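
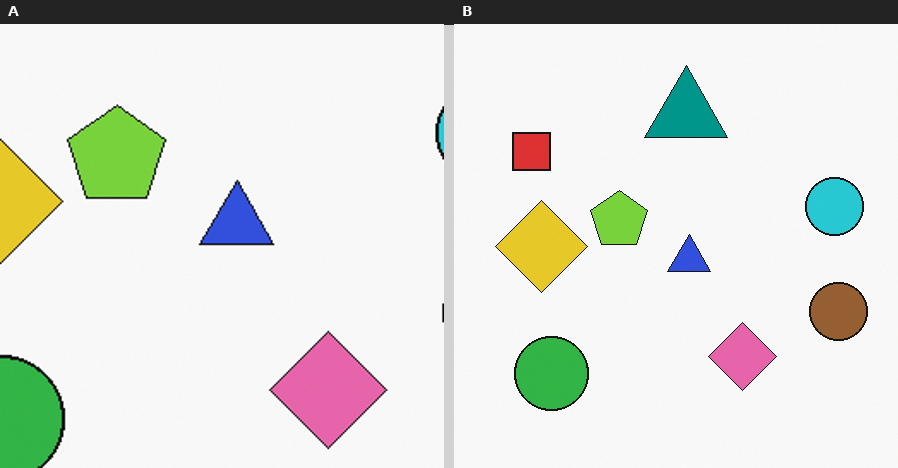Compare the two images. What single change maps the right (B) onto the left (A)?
It was cropped tightly and scaled back up.

The visible shapes are larger and the field of view is narrower; shapes near the original edges may be partly or wholly outside the frame — a crop-and-rescale.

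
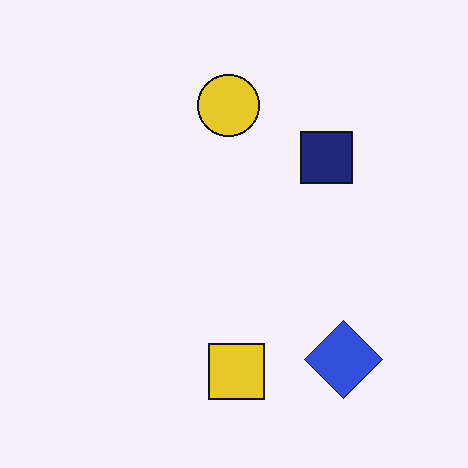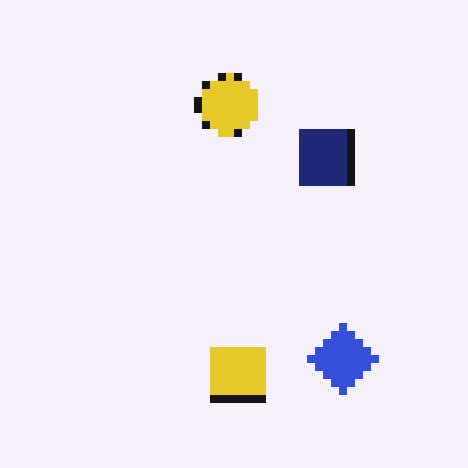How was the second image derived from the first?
Pixelated into visible square blocks.

Shapes are reduced to large square blocks; fine edges and outlines are lost — a downscale-then-upscale (mosaic) effect.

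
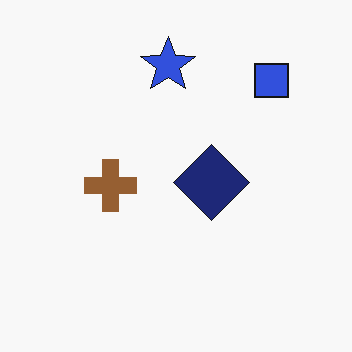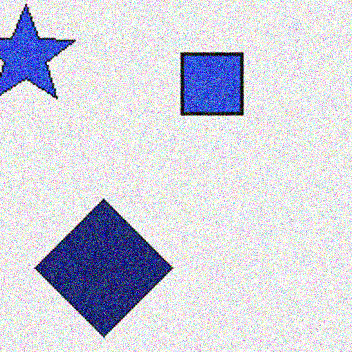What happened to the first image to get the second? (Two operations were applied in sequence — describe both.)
Cropped to a noticeably smaller region and rescaled, then degraded with a thick layer of grain.

The visible shapes are larger and the field of view is narrower; shapes near the original edges may be partly or wholly outside the frame — a crop-and-rescale. Random speckle covers the whole image, including the flat background.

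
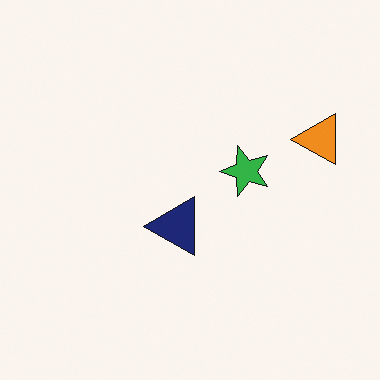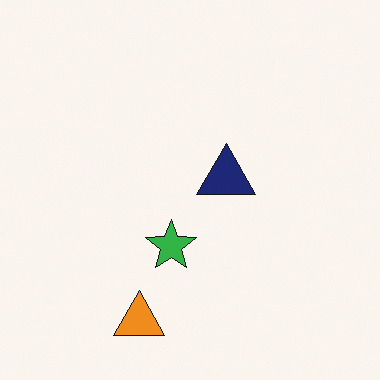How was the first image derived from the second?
The transformation is: transposed (reflected across the top-left ↔ bottom-right diagonal).

Shapes have swapped their row and column positions — what was in the top-right is now in the bottom-left — a diagonal reflection.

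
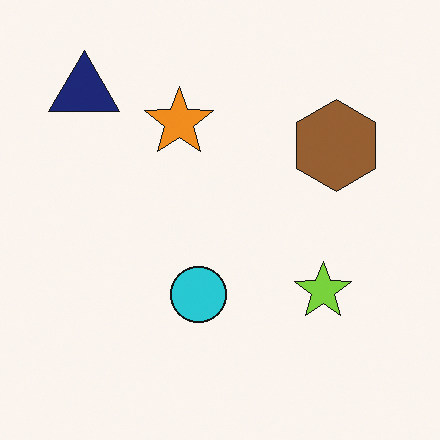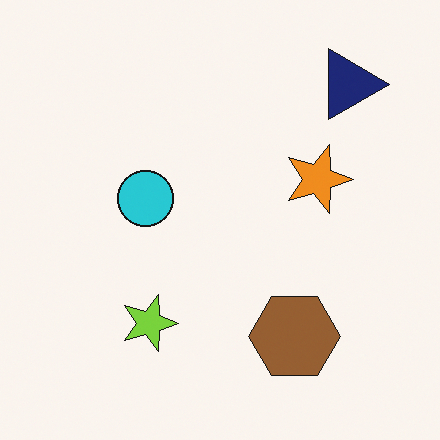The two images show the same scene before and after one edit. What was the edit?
The image was rotated 90° clockwise.

The navy triangle sits in the top-left of the first image and the top-right of the second — consistent with a whole-image 90° clockwise rotation.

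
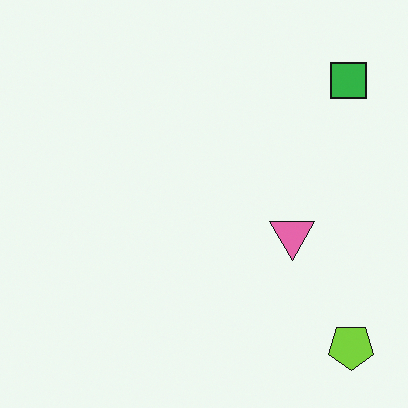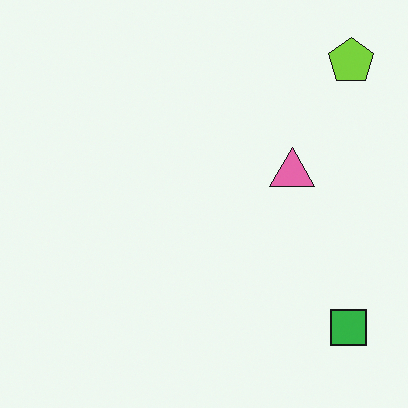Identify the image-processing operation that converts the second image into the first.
The first image is the second flipped vertically (top ↔ bottom).

The lime pentagon is in the top-right of the second image and the bottom-right of the first — shapes on opposite sides of the horizontal midline have swapped in a mirror flip.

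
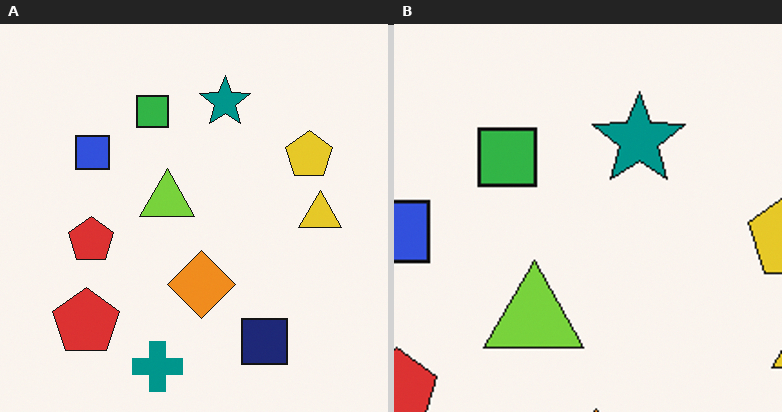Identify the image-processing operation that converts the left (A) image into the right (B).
It was cropped tightly and scaled back up.

The visible shapes are larger and the field of view is narrower; shapes near the original edges may be partly or wholly outside the frame — a crop-and-rescale.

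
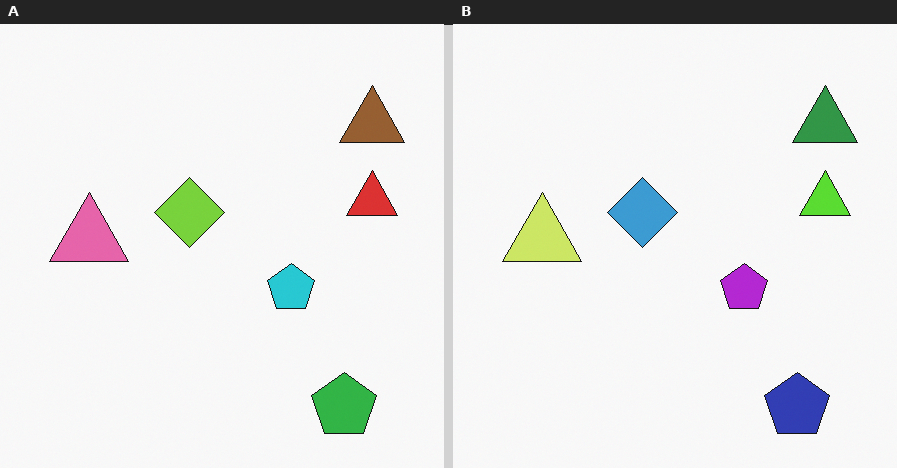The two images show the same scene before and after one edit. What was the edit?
The right (B) image is the left (A) hue-shifted through roughly a third of the color wheel.

Every shape's color has rotated by the same amount around the hue wheel — a uniform hue shift.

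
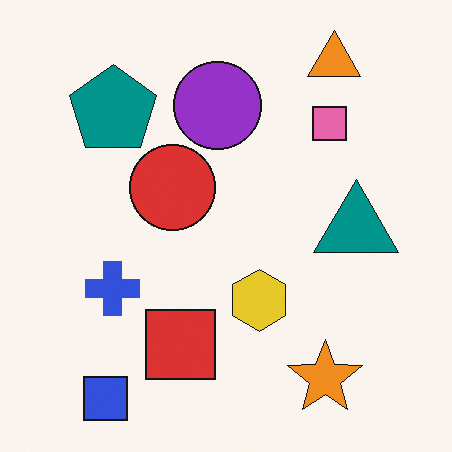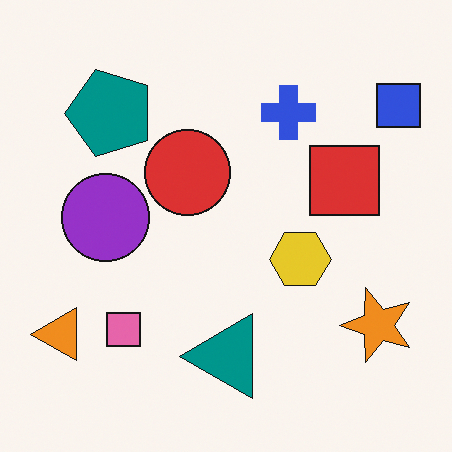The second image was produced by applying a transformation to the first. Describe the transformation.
It was transposed (reflected across the top-left ↔ bottom-right diagonal).

Shapes have swapped their row and column positions — what was in the top-right is now in the bottom-left — a diagonal reflection.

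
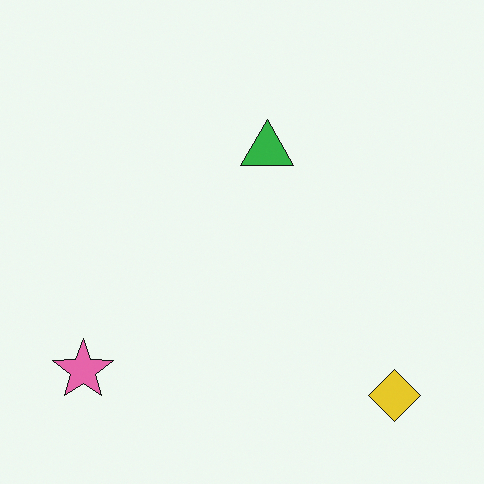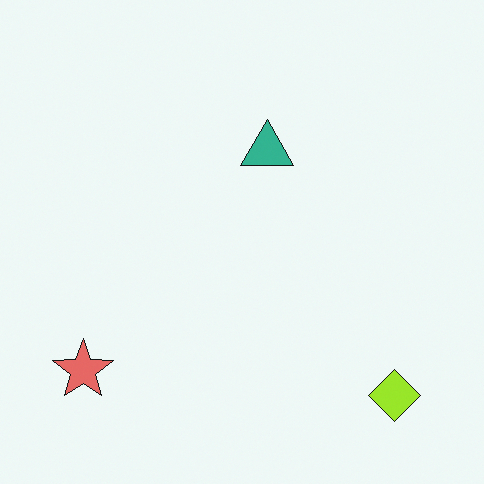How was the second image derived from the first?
The second image is the first hue-shifted by a small amount.

Every shape's color has rotated by the same amount around the hue wheel — a uniform hue shift.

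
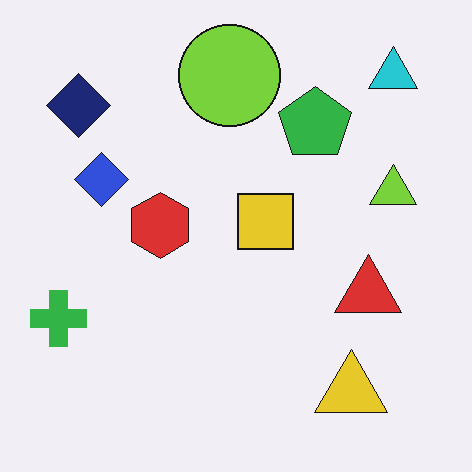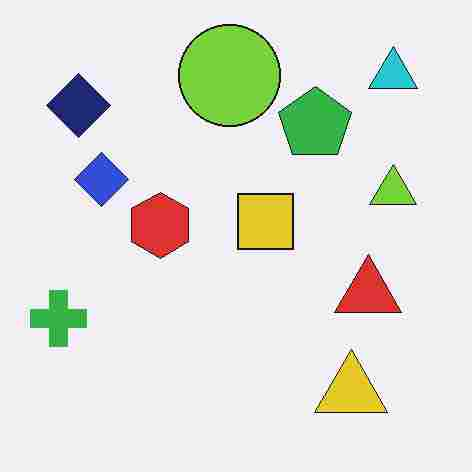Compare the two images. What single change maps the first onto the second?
The transformation is: degraded with heavy JPEG compression.

Blocky 8×8 compression artifacts appear around shape edges and the flat background shows ringing — characteristic JPEG degradation.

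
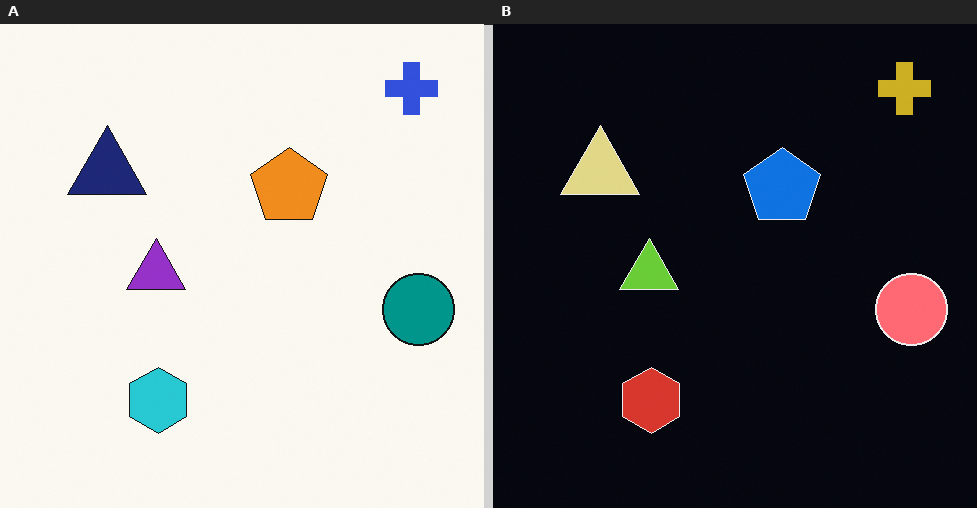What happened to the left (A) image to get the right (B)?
Color-inverted (negative).

The light background has become dark and every shape's color is its complement — a photographic negative.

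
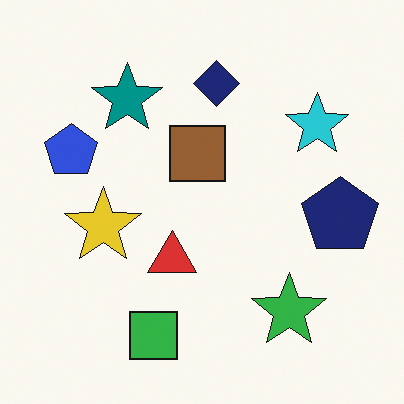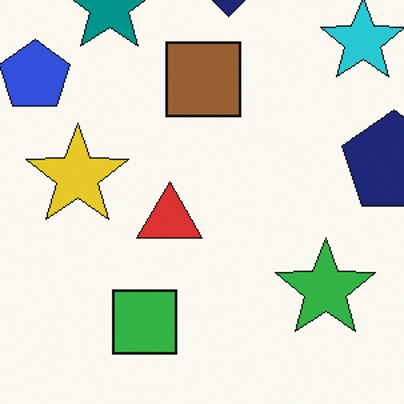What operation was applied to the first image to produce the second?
It was cropped slightly and scaled back up.

The visible shapes are larger and the field of view is narrower; shapes near the original edges may be partly or wholly outside the frame — a crop-and-rescale.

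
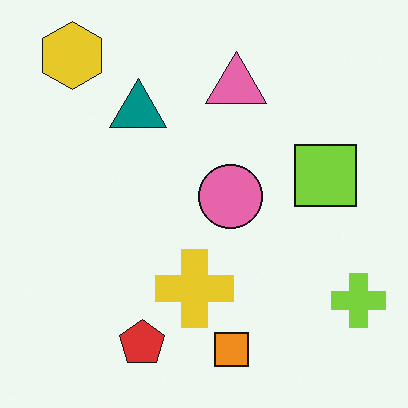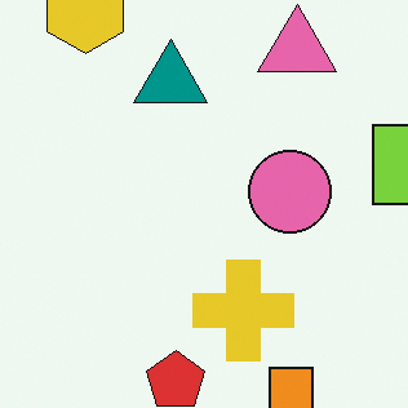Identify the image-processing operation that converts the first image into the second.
It was cropped slightly and scaled back up.

The visible shapes are larger and the field of view is narrower; shapes near the original edges may be partly or wholly outside the frame — a crop-and-rescale.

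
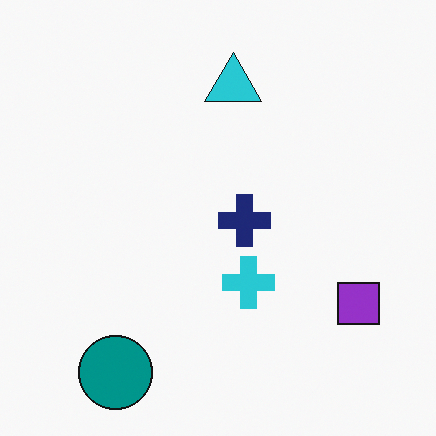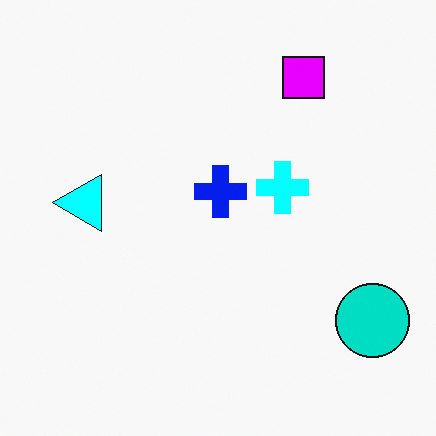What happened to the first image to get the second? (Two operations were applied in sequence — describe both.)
Rotated 90° counter-clockwise, then heavily oversaturated.

The teal circle sits in the bottom-left of the first image and the bottom-right of the second — consistent with a whole-image 90° counter-clockwise rotation. All colors are more vivid — a global saturation change.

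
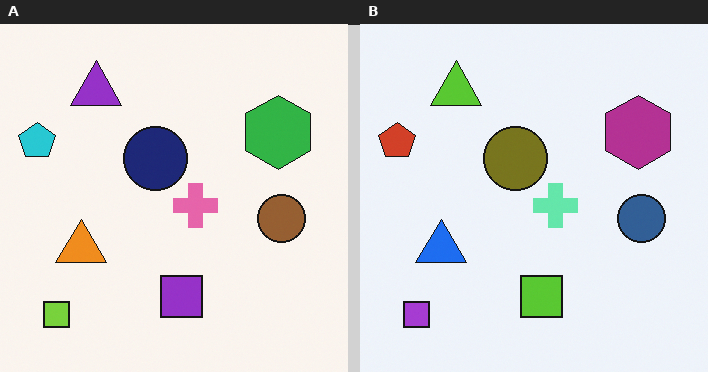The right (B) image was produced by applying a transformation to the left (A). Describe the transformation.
The right (B) image is the left (A) hue-shifted through roughly half the color wheel.

Every shape's color has rotated by the same amount around the hue wheel — a uniform hue shift.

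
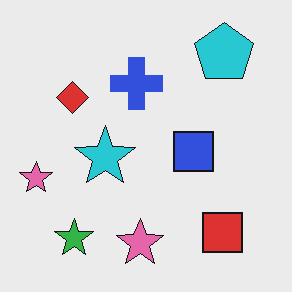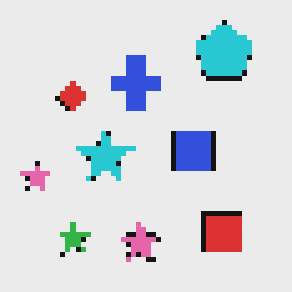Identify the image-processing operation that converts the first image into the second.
It was lightly pixelated (a mild mosaic effect).

Shapes are reduced to large square blocks; fine edges and outlines are lost — a downscale-then-upscale (mosaic) effect.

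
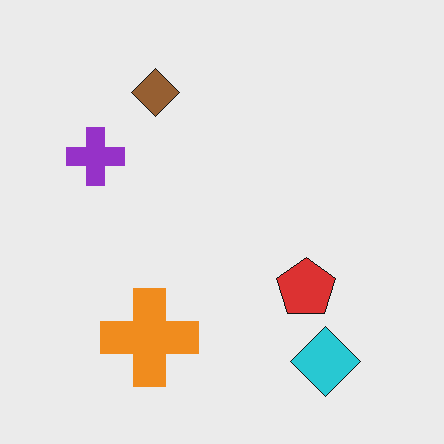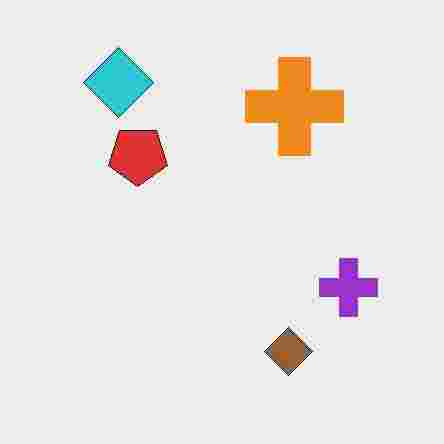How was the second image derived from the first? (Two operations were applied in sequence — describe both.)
This is the original image rotated 180°, then degraded with heavy JPEG compression.

The cyan diamond sits in the bottom-right of the first image and the top-left of the second — consistent with a whole-image 180° rotation. Blocky 8×8 compression artifacts appear around shape edges and the flat background shows ringing — characteristic JPEG degradation.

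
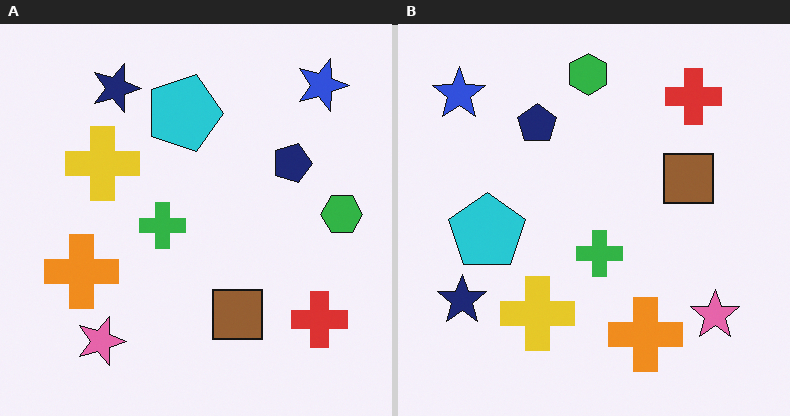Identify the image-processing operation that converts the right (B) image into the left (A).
Rotated 90° clockwise.

The blue star sits in the top-left of the right (B) image and the top-right of the left (A) — consistent with a whole-image 90° clockwise rotation.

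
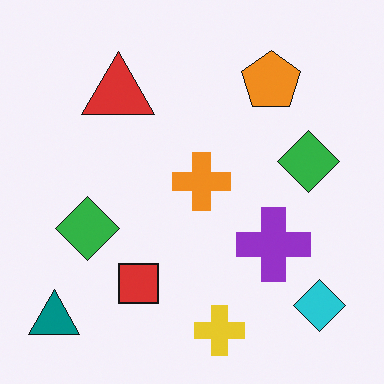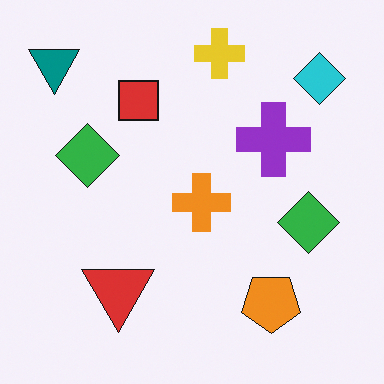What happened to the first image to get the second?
It was flipped vertically (top ↔ bottom).

The yellow cross is in the bottom of the first image and the top of the second — shapes on opposite sides of the horizontal midline have swapped in a mirror flip.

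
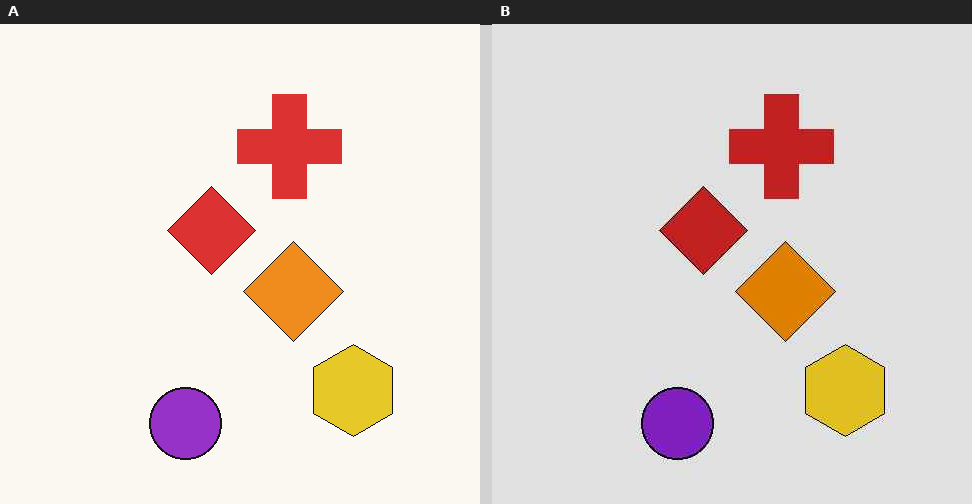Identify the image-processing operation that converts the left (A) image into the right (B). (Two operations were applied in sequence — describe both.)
It was moderately posterized, then JPEG-compressed with visible artifacts.

Each flat color has snapped to a coarser quantized level — most visibly, the near-white background has dropped to a flat grey. Blocky 8×8 compression artifacts appear around shape edges and the flat background shows ringing — characteristic JPEG degradation.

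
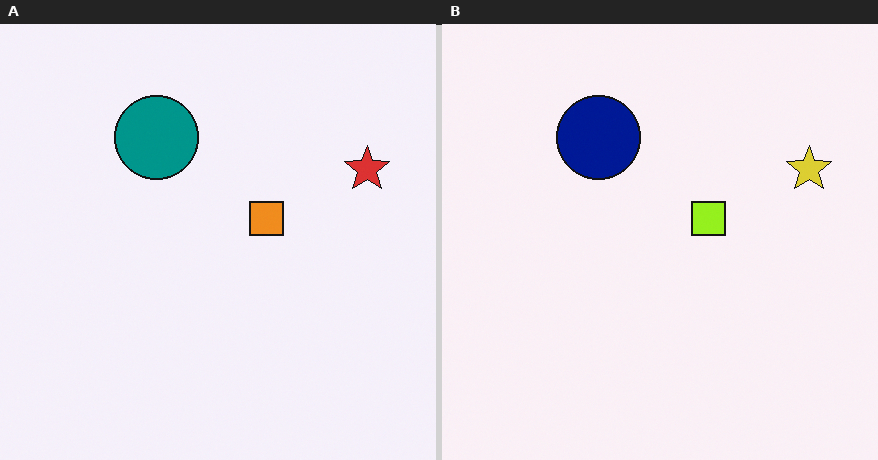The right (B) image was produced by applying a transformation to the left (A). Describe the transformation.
The right (B) image is the left (A) hue-shifted slightly.

Every shape's color has rotated by the same amount around the hue wheel — a uniform hue shift.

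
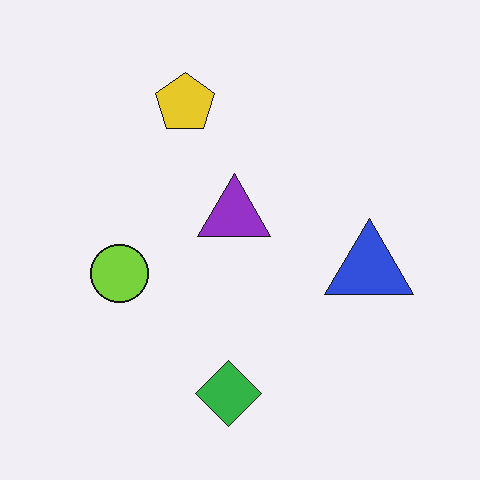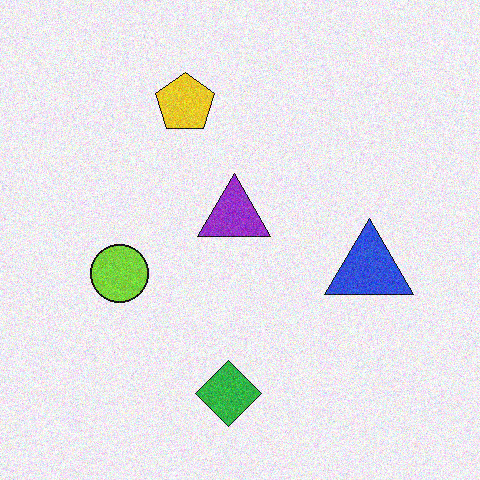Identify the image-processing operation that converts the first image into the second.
It was degraded with visible gaussian noise.

Random speckle covers the whole image, including the flat background.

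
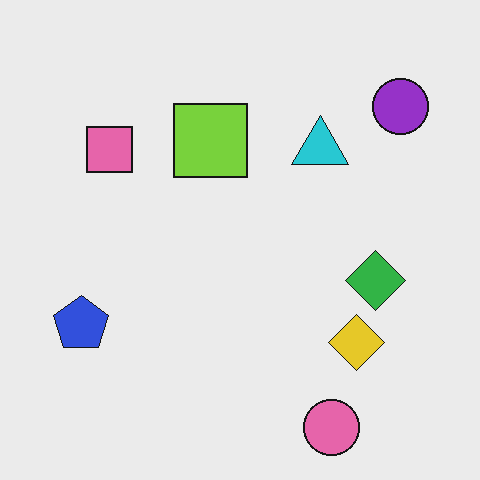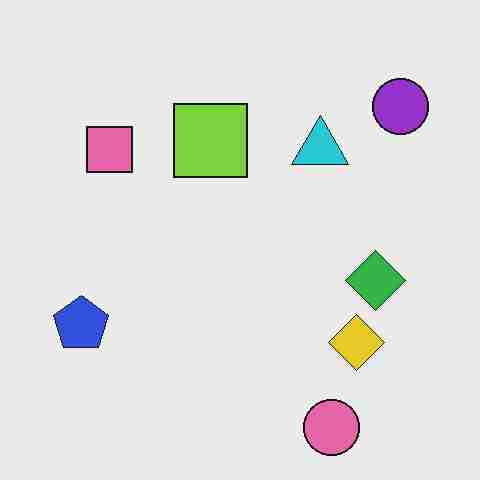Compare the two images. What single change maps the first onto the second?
The second image is the first degraded with heavy JPEG compression.

Blocky 8×8 compression artifacts appear around shape edges and the flat background shows ringing — characteristic JPEG degradation.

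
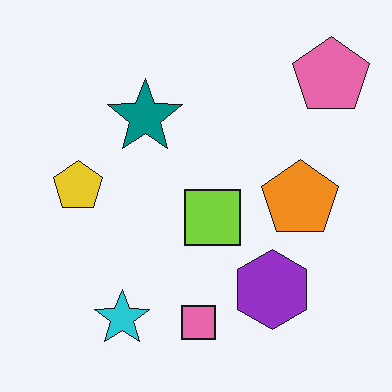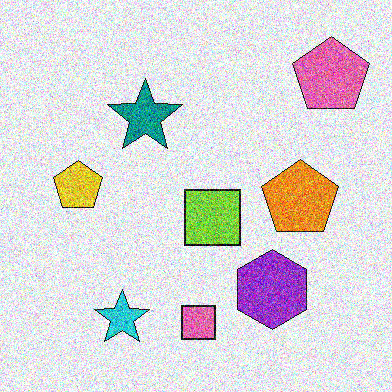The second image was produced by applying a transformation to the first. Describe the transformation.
The second image is the first degraded with a thick layer of grain.

Random speckle covers the whole image, including the flat background.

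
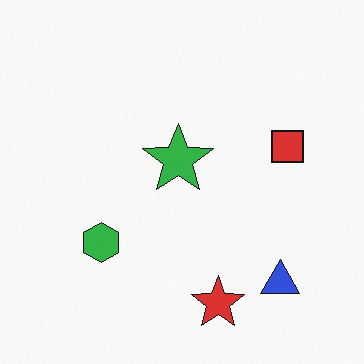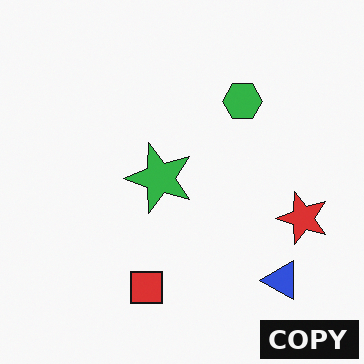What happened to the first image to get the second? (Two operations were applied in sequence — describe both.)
It was transposed (reflected across the top-left ↔ bottom-right diagonal), then watermarked with the text "COPY" in the lower-right corner.

Shapes have swapped their row and column positions — what was in the top-right is now in the bottom-left — a diagonal reflection. A dark label reading "COPY" appears in the lower-right corner.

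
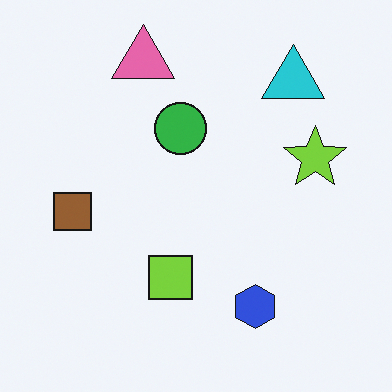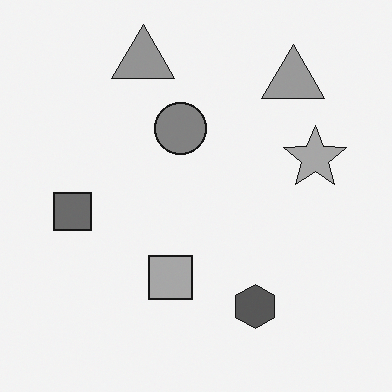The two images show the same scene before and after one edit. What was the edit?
The transformation is: converted to grayscale.

All color is removed — every shape is now a shade of grey.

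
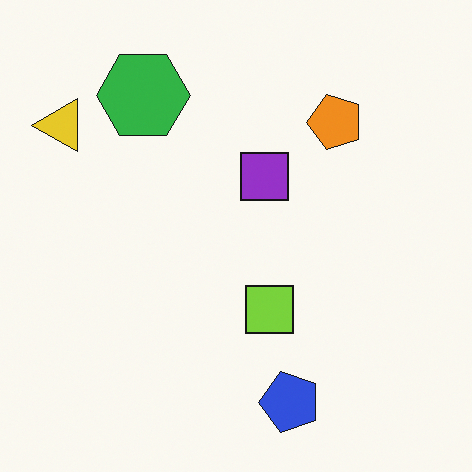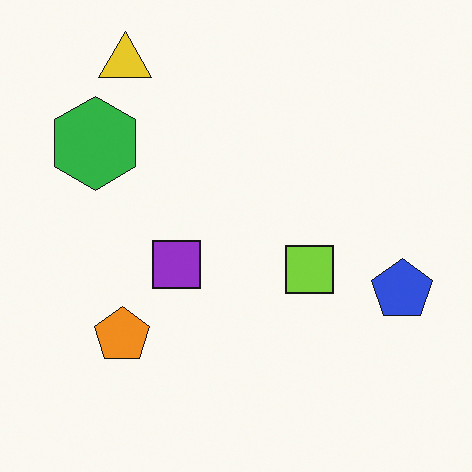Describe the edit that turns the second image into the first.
The image was transposed (reflected across the top-left ↔ bottom-right diagonal).

Shapes have swapped their row and column positions — what was in the top-right is now in the bottom-left — a diagonal reflection.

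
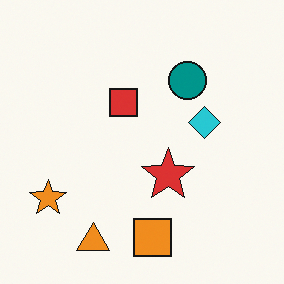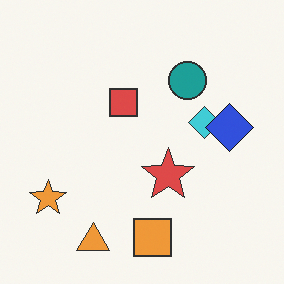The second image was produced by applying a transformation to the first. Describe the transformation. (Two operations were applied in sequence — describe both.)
The image was given slightly reduced contrast, then overlaid with an additional blue diamond.

Tones are pushed toward mid-grey across the whole image — a global contrast change. A blue diamond appears in the second image that is absent from the first.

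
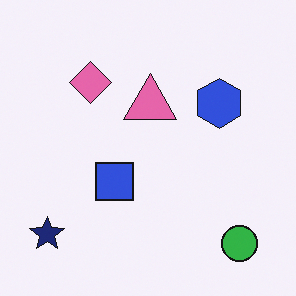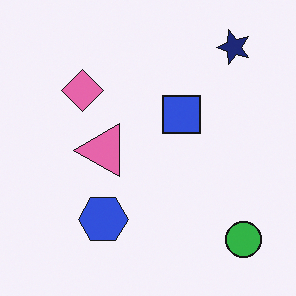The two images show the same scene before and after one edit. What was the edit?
The image was transposed (reflected across the top-left ↔ bottom-right diagonal).

Shapes have swapped their row and column positions — what was in the top-right is now in the bottom-left — a diagonal reflection.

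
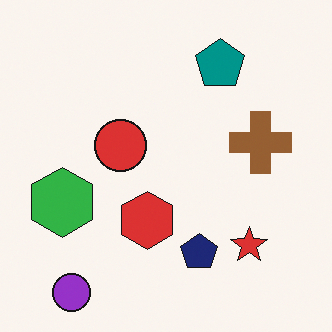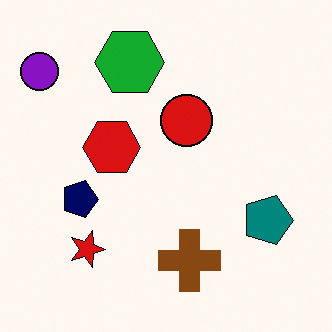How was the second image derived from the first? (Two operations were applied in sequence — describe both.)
The transformation is: given slightly increased contrast, then rotated 90° clockwise.

Tones are pushed away from mid-grey across the whole image — a global contrast change. The purple circle sits in the bottom-left of the first image and the top-left of the second — consistent with a whole-image 90° clockwise rotation.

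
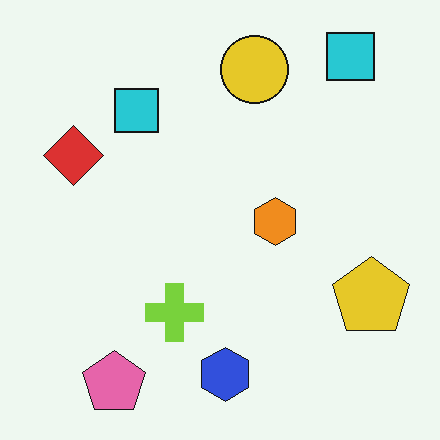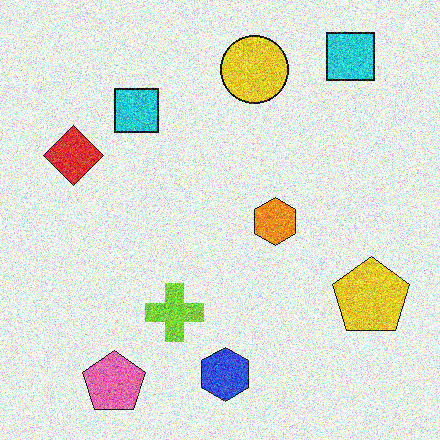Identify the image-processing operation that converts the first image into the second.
This is the original image degraded with strong gaussian noise.

Random speckle covers the whole image, including the flat background.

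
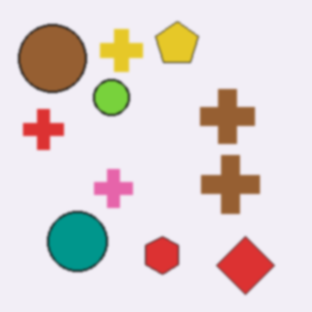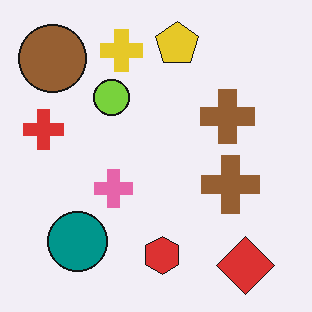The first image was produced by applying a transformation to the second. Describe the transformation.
Lightly blurred.

Shape edges and outlines are uniformly softened across the whole image.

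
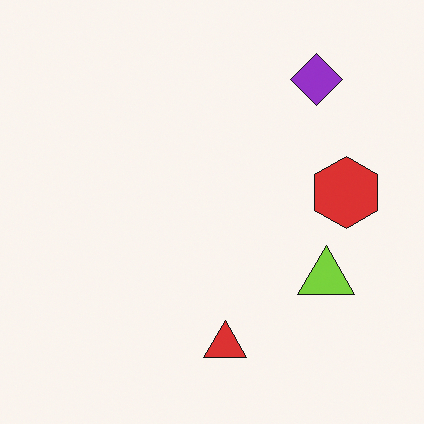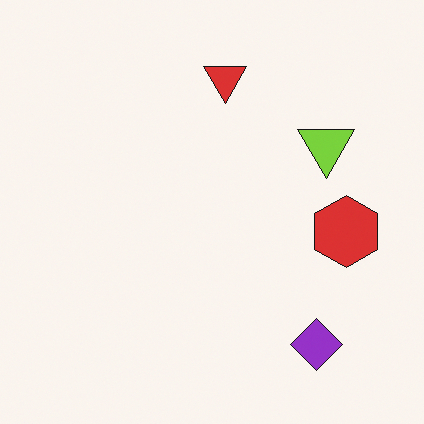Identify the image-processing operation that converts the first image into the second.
Flipped vertically (top ↔ bottom).

The purple diamond is in the top-right of the first image and the bottom-right of the second — shapes on opposite sides of the horizontal midline have swapped in a mirror flip.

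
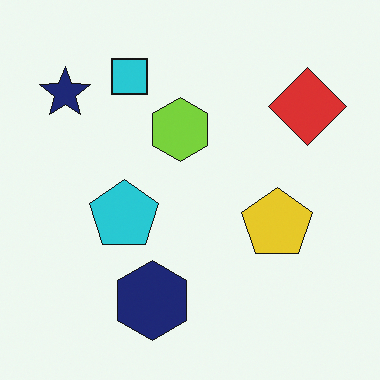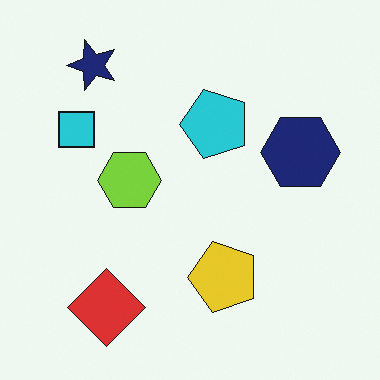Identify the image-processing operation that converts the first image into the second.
The transformation is: transposed (reflected across the top-left ↔ bottom-right diagonal).

Shapes have swapped their row and column positions — what was in the top-right is now in the bottom-left — a diagonal reflection.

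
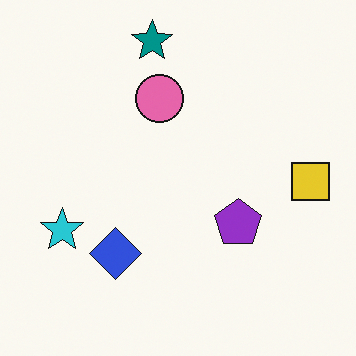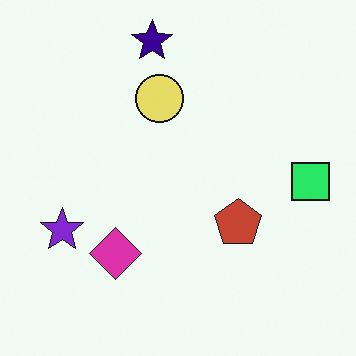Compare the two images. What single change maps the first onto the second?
Hue-shifted noticeably.

Every shape's color has rotated by the same amount around the hue wheel — a uniform hue shift.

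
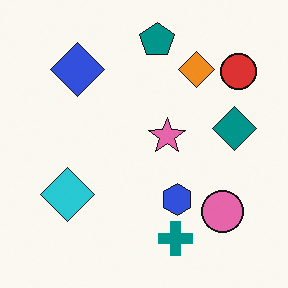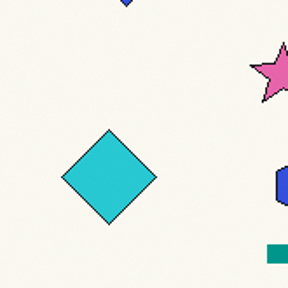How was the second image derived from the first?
This is the original image cropped to a noticeably smaller region and rescaled.

The visible shapes are larger and the field of view is narrower; shapes near the original edges may be partly or wholly outside the frame — a crop-and-rescale.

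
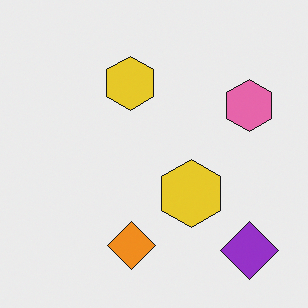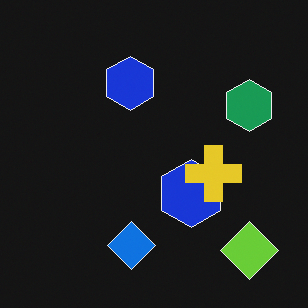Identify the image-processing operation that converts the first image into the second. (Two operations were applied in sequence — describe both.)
This is the original image color-inverted (negative), then overlaid with an additional yellow cross.

The light background has become dark and every shape's color is its complement — a photographic negative. A yellow cross appears in the second image that is absent from the first.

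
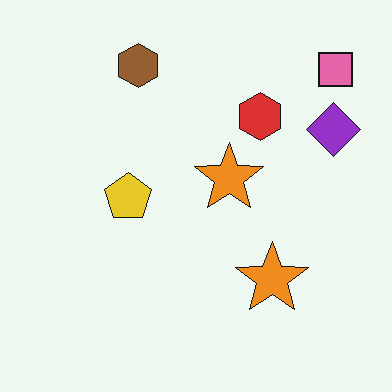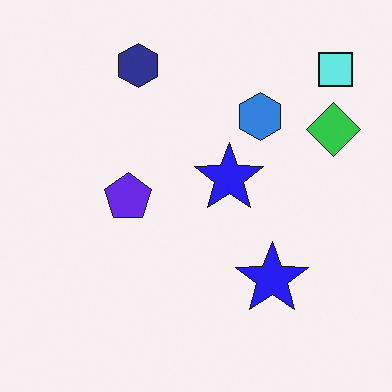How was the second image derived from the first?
The image was hue-shifted by a large amount.

Every shape's color has rotated by the same amount around the hue wheel — a uniform hue shift.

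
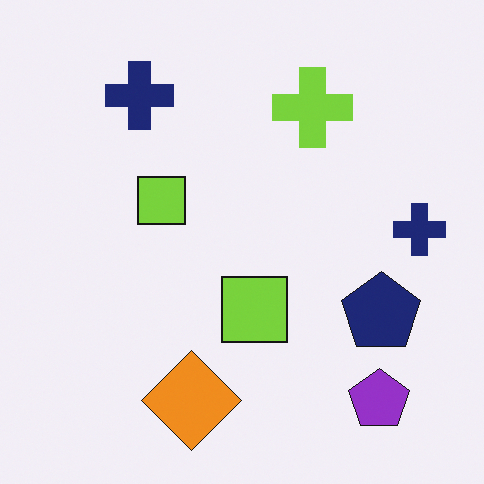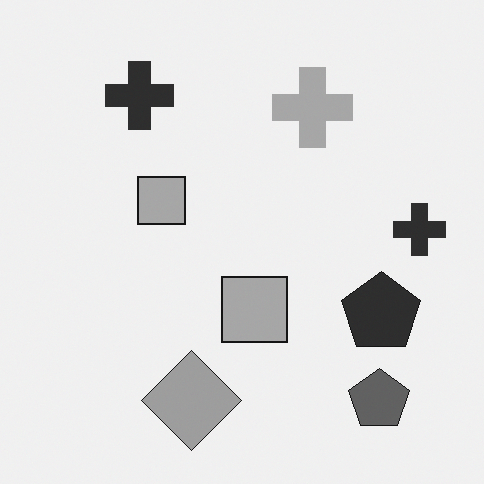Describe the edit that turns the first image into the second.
It was converted to grayscale.

All color is removed — every shape is now a shade of grey.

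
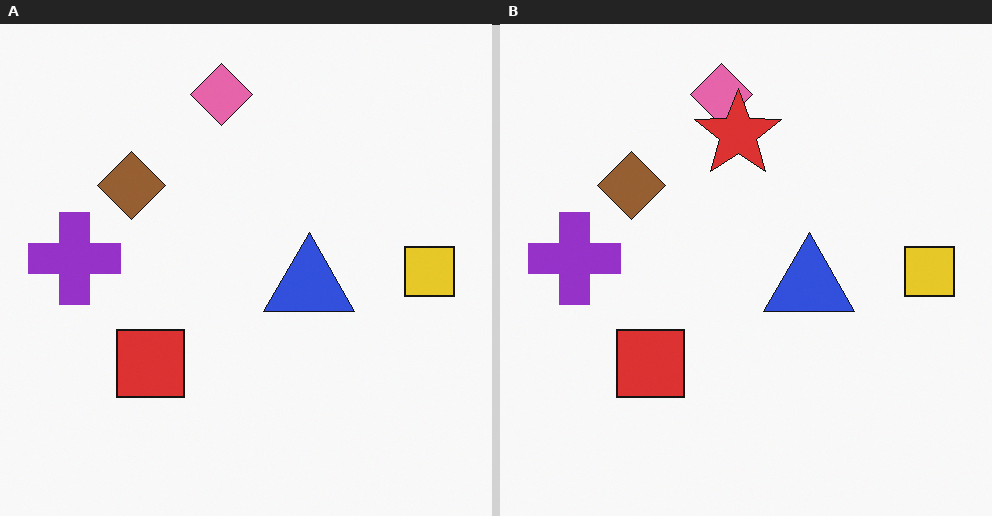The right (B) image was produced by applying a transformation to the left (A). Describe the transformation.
It was overlaid with an additional red star.

A red star appears in the right (B) image that is absent from the left (A).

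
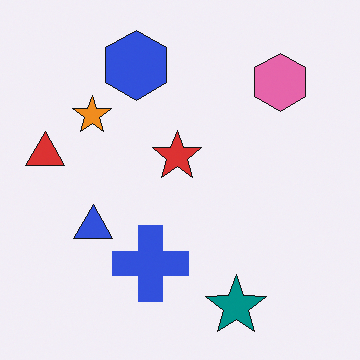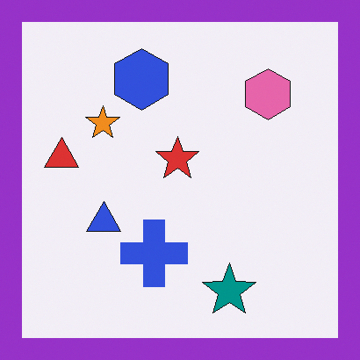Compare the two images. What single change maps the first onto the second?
The transformation is: framed with a purple border.

A solid purple frame runs around the edge of the second image, with the content slightly shrunk inside it.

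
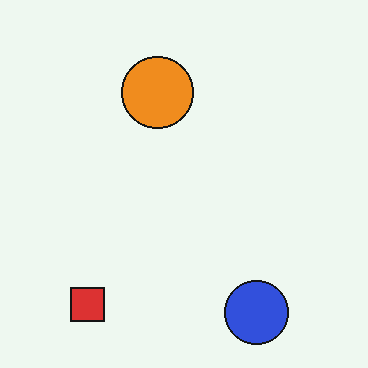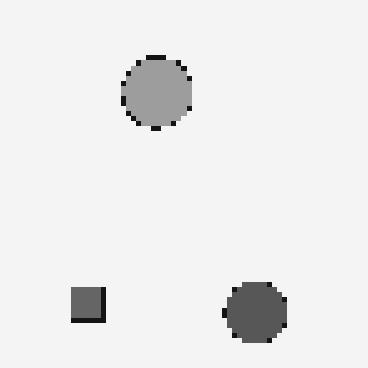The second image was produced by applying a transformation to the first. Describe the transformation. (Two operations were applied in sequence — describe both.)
It was converted to grayscale, then mildly pixelated.

All color is removed — every shape is now a shade of grey. Shapes are reduced to large square blocks; fine edges and outlines are lost — a downscale-then-upscale (mosaic) effect.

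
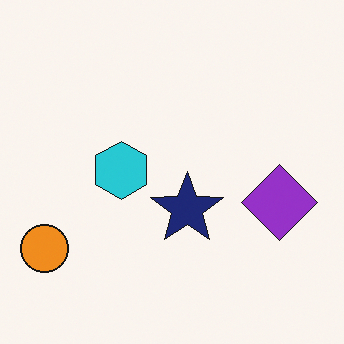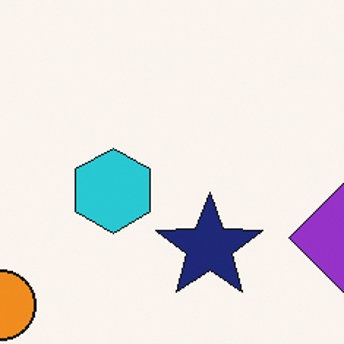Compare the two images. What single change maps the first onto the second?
The transformation is: cropped slightly and scaled back up.

The visible shapes are larger and the field of view is narrower; shapes near the original edges may be partly or wholly outside the frame — a crop-and-rescale.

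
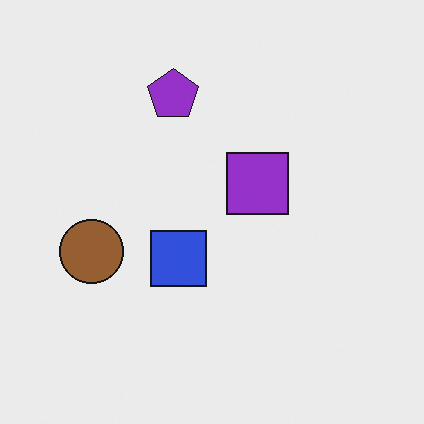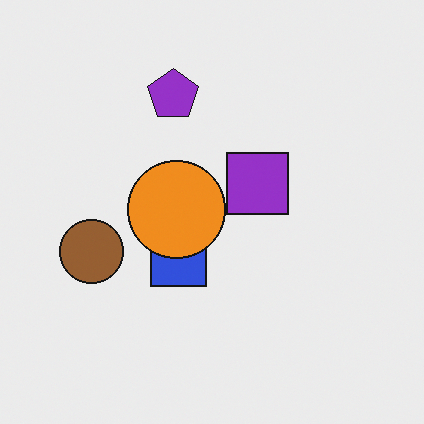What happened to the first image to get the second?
The image was overlaid with an additional orange circle.

An orange circle appears in the second image that is absent from the first.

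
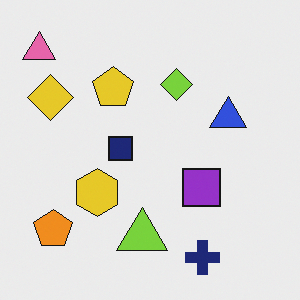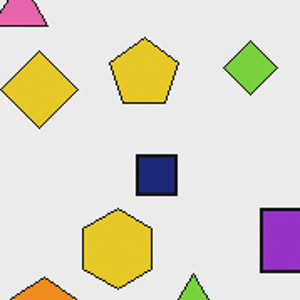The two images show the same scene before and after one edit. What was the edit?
Cropped to a noticeably smaller region and rescaled.

The visible shapes are larger and the field of view is narrower; shapes near the original edges may be partly or wholly outside the frame — a crop-and-rescale.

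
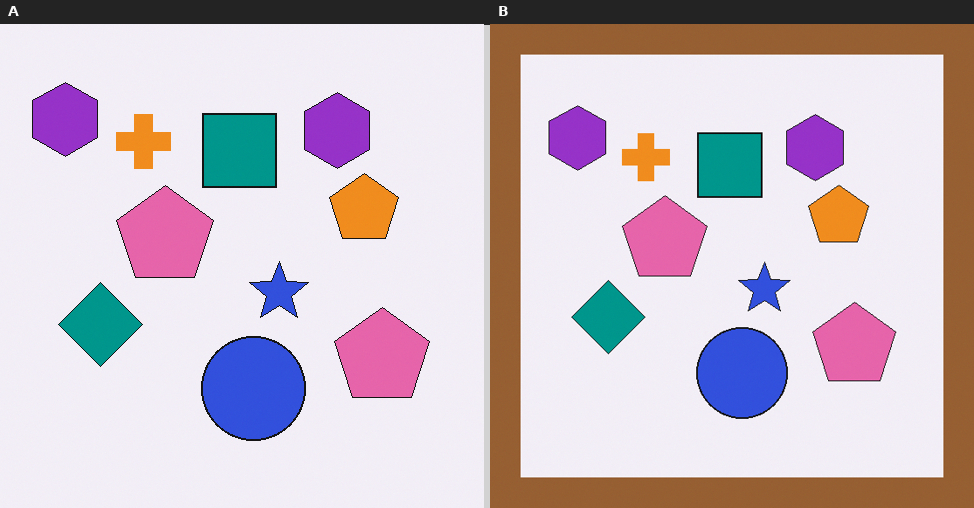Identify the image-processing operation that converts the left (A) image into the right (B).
This is the original image framed with a brown border.

A solid brown frame runs around the edge of the right (B) image, with the content slightly shrunk inside it.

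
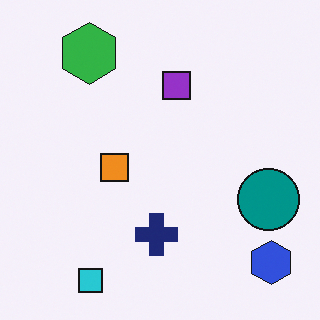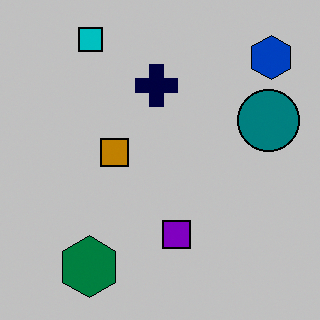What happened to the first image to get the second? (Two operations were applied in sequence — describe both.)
This is the original image flipped vertically (top ↔ bottom), then aggressively posterized.

The cyan square is in the bottom-left of the first image and the top-left of the second — shapes on opposite sides of the horizontal midline have swapped in a mirror flip. Each flat color has snapped to a coarser quantized level — most visibly, the near-white background has dropped to a flat grey.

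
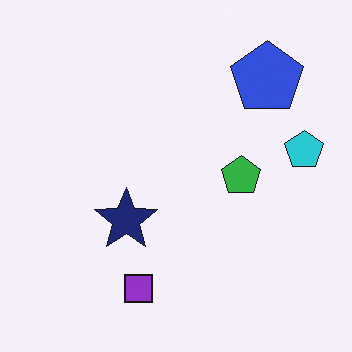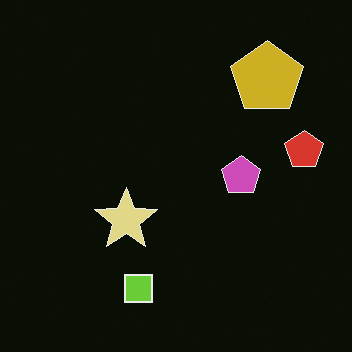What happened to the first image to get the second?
The image was color-inverted (negative).

The light background has become dark and every shape's color is its complement — a photographic negative.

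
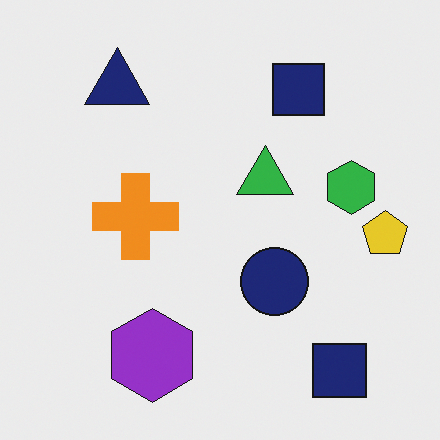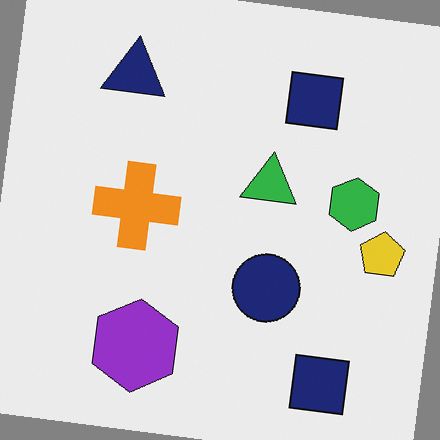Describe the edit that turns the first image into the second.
It was rotated clockwise by a small amount.

Every shape is tilted by the same angle and the image corners show triangular fill wedges — a whole-image rotation by a non-right angle.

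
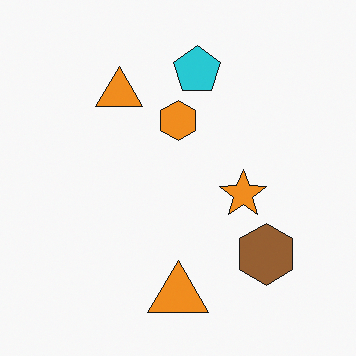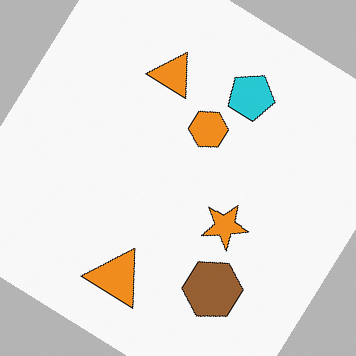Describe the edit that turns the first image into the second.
The transformation is: rotated clockwise by a large amount — several tens of degrees.

Every shape is tilted by the same angle and the image corners show triangular fill wedges — a whole-image rotation by a non-right angle.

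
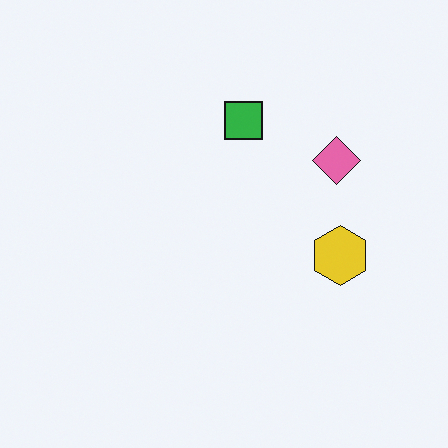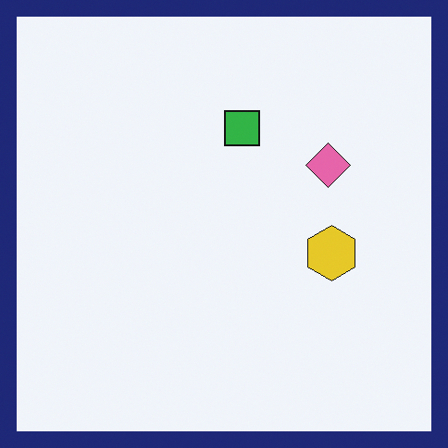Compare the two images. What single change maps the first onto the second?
It was framed with a navy border.

A solid navy frame runs around the edge of the second image, with the content slightly shrunk inside it.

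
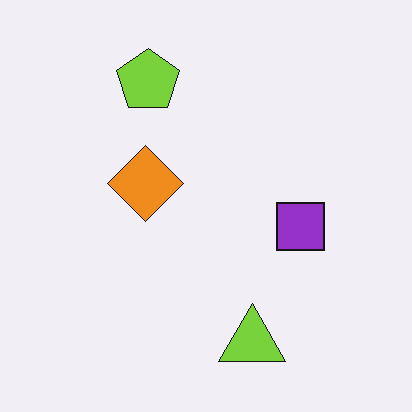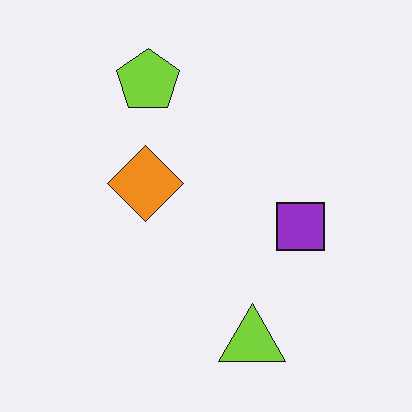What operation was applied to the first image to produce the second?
The image was given moderate JPEG compression.

Blocky 8×8 compression artifacts appear around shape edges and the flat background shows ringing — characteristic JPEG degradation.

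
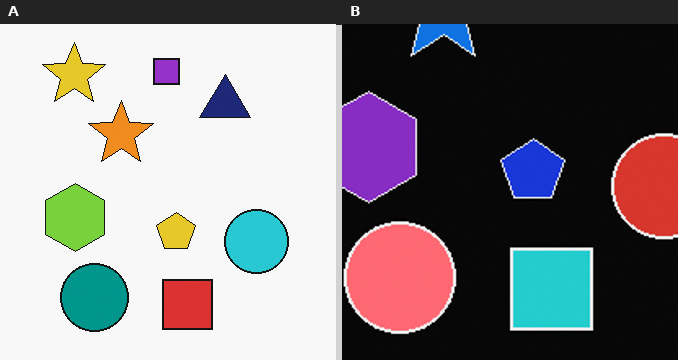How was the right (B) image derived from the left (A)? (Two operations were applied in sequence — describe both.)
This is the original image color-inverted (negative), then cropped tightly and scaled back up.

The light background has become dark and every shape's color is its complement — a photographic negative. The visible shapes are larger and the field of view is narrower; shapes near the original edges may be partly or wholly outside the frame — a crop-and-rescale.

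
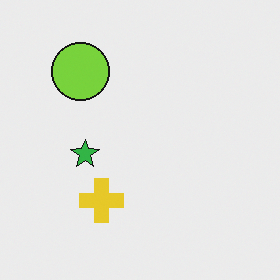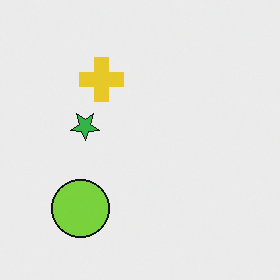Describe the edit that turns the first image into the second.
It was flipped vertically (top ↔ bottom).

The lime circle is in the top-left of the first image and the bottom-left of the second — shapes on opposite sides of the horizontal midline have swapped in a mirror flip.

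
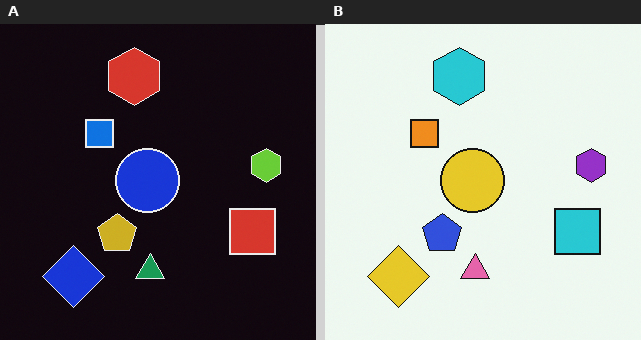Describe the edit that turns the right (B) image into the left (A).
The image was color-inverted (negative).

The light background has become dark and every shape's color is its complement — a photographic negative.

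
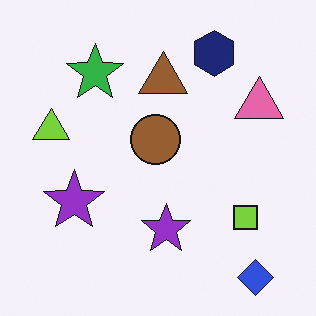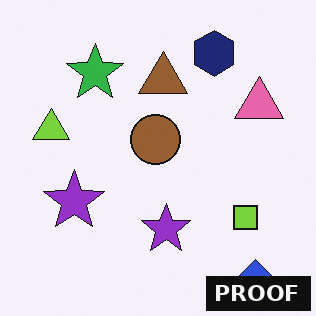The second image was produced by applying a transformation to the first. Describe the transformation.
The transformation is: watermarked with the text "PROOF" in the lower-right corner.

A dark label reading "PROOF" appears in the lower-right corner.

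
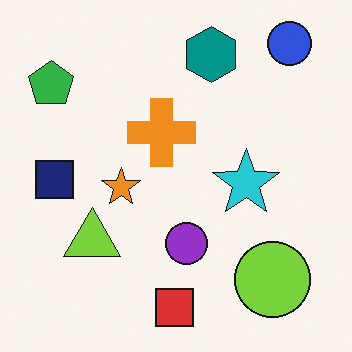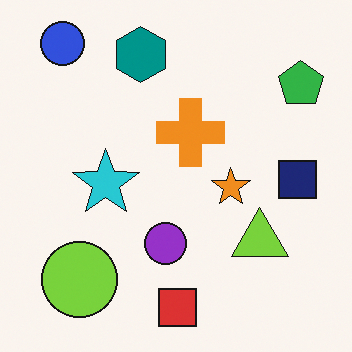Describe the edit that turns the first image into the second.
Flipped horizontally (left ↔ right).

The green pentagon is in the top-left of the first image and the top-right of the second — shapes on opposite sides of the vertical midline have swapped in a mirror flip.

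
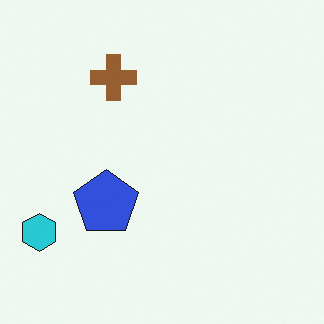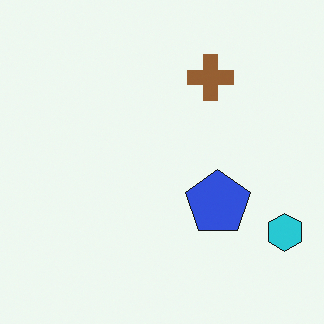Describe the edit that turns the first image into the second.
Flipped horizontally (left ↔ right).

The cyan hexagon is in the bottom-left of the first image and the bottom-right of the second — shapes on opposite sides of the vertical midline have swapped in a mirror flip.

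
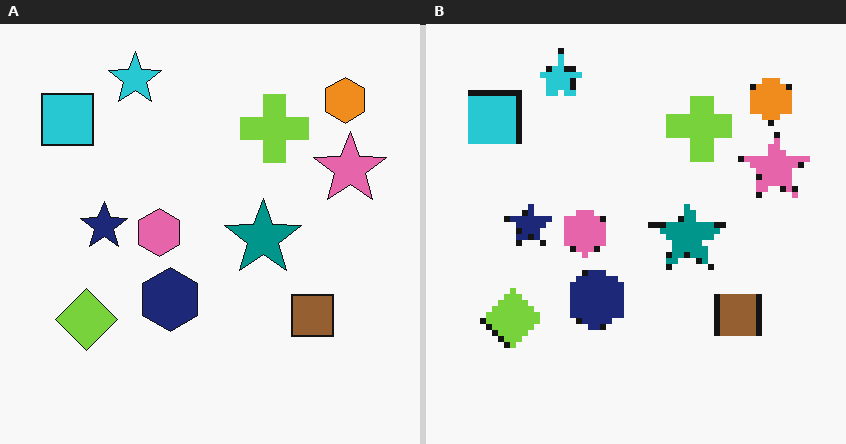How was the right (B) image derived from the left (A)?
Moderately pixelated.

Shapes are reduced to large square blocks; fine edges and outlines are lost — a downscale-then-upscale (mosaic) effect.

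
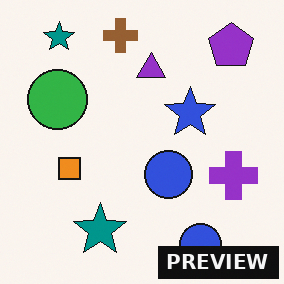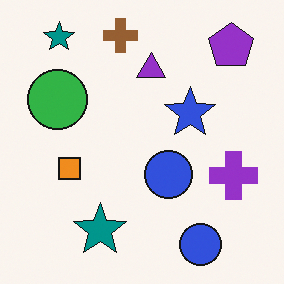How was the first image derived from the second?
This is the original image watermarked with the text "PREVIEW" in the lower-right corner.

A dark label reading "PREVIEW" appears in the lower-right corner.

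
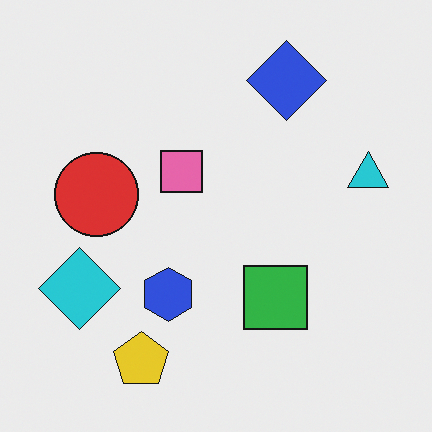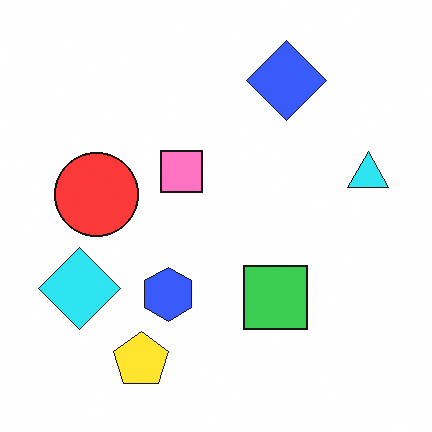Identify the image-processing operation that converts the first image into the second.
The second image is the first brightened a little.

Every pixel — background and shapes alike — is uniformly brightened.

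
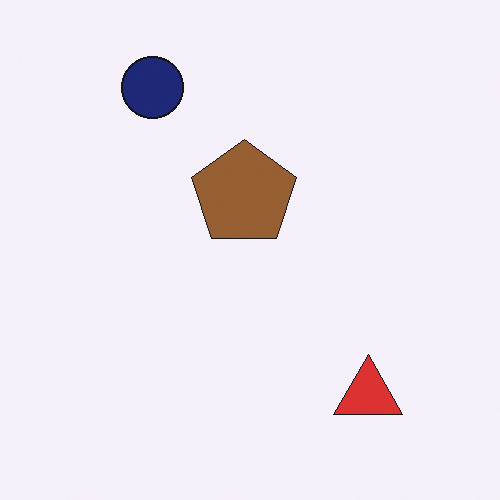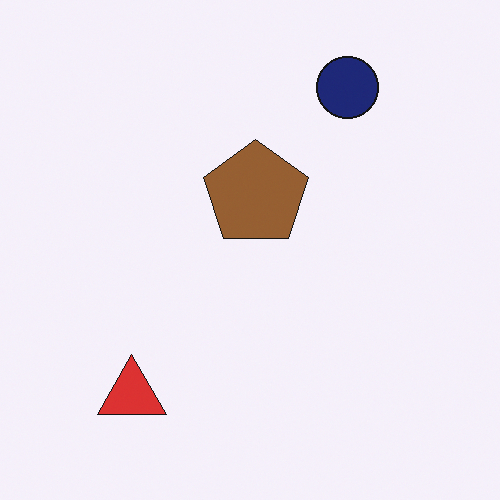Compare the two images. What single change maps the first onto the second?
It was flipped horizontally (left ↔ right).

The red triangle is in the bottom-right of the first image and the bottom-left of the second — shapes on opposite sides of the vertical midline have swapped in a mirror flip.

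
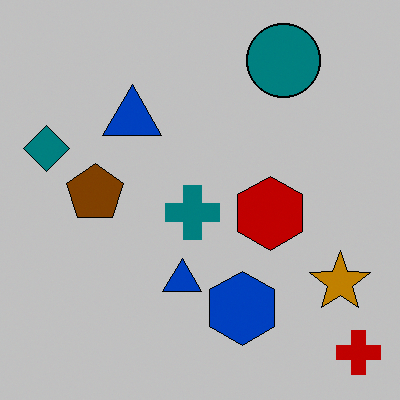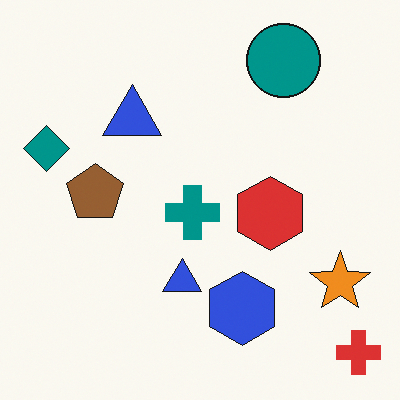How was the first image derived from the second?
The image was heavily posterized to just a handful of flat colors.

Each flat color has snapped to a coarser quantized level — most visibly, the near-white background has dropped to a flat grey.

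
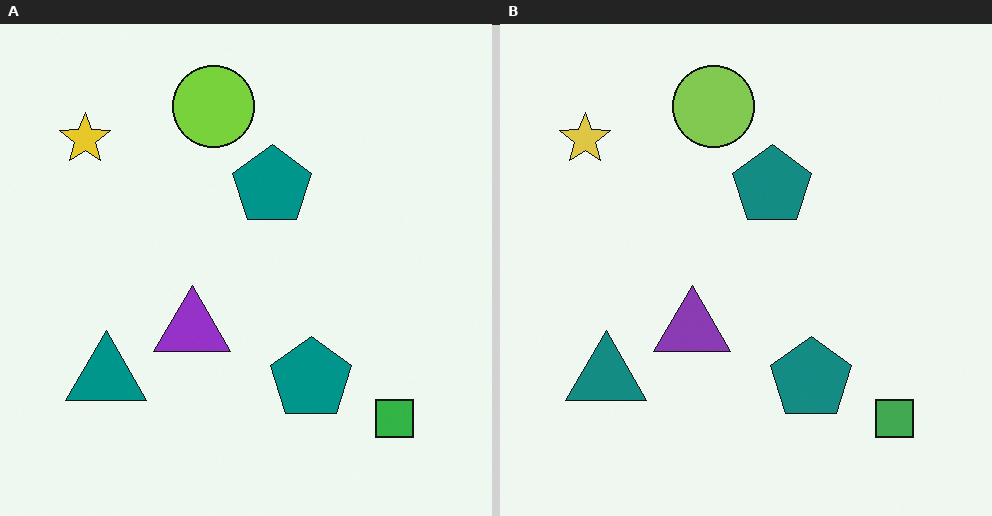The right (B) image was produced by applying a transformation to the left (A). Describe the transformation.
This is the original image slightly desaturated.

All colors are more muted and greyish — a global saturation change.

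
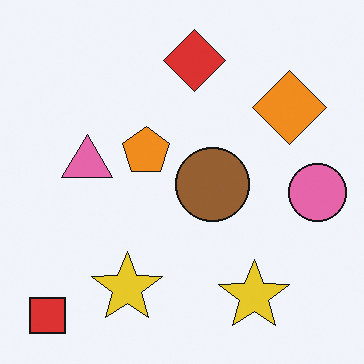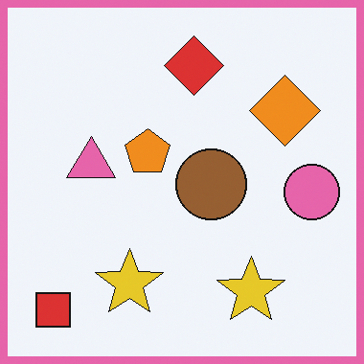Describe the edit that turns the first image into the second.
The transformation is: framed with a pink border.

A solid pink frame runs around the edge of the second image, with the content slightly shrunk inside it.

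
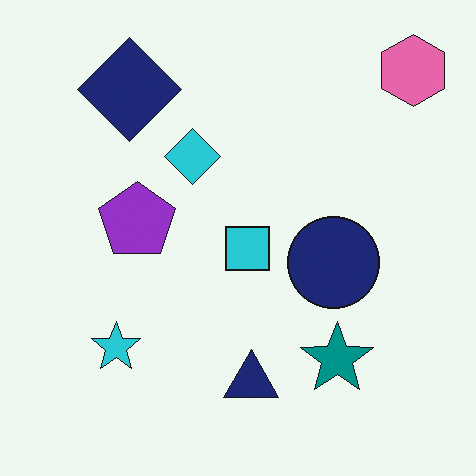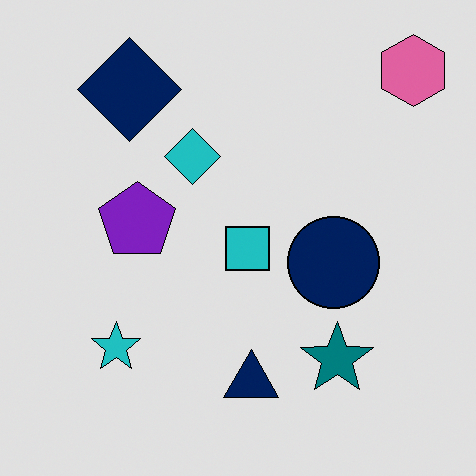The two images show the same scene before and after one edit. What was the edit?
The image was moderately posterized.

Each flat color has snapped to a coarser quantized level — most visibly, the near-white background has dropped to a flat grey.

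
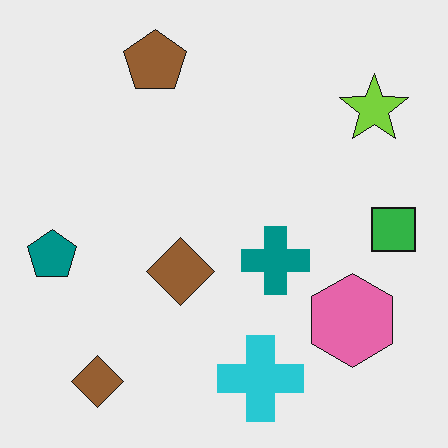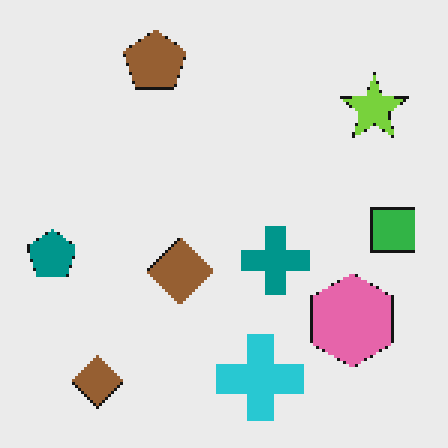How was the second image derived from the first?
The image was lightly pixelated (a mild mosaic effect).

Shapes are reduced to large square blocks; fine edges and outlines are lost — a downscale-then-upscale (mosaic) effect.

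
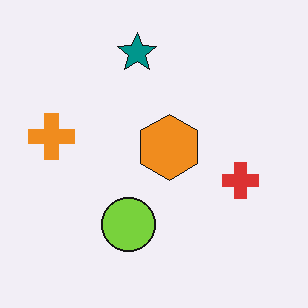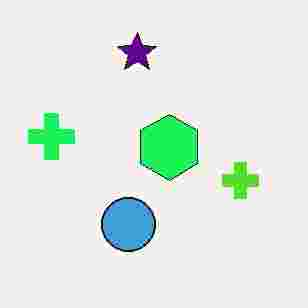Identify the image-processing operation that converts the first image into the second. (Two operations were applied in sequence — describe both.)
The image was hue-shifted through roughly a third of the color wheel, then degraded with heavy JPEG compression.

Every shape's color has rotated by the same amount around the hue wheel — a uniform hue shift. Blocky 8×8 compression artifacts appear around shape edges and the flat background shows ringing — characteristic JPEG degradation.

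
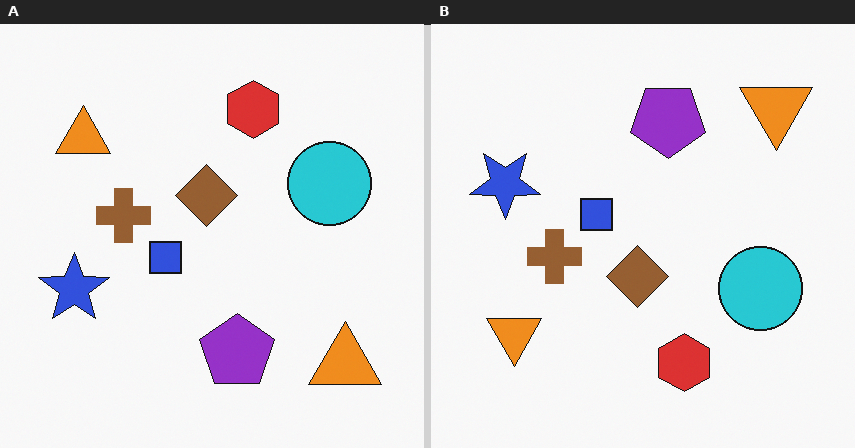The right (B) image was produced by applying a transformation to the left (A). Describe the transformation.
Flipped vertically (top ↔ bottom).

The red hexagon is in the top of the left (A) image and the bottom of the right (B) — shapes on opposite sides of the horizontal midline have swapped in a mirror flip.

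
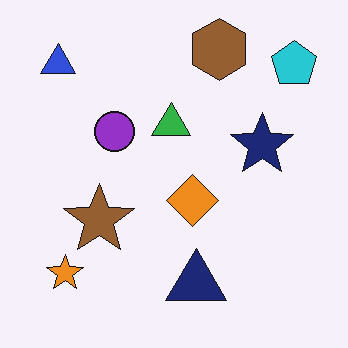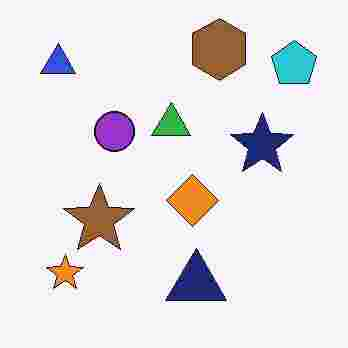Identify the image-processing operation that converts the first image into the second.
The transformation is: heavily JPEG-compressed with obvious blocking artifacts.

Blocky 8×8 compression artifacts appear around shape edges and the flat background shows ringing — characteristic JPEG degradation.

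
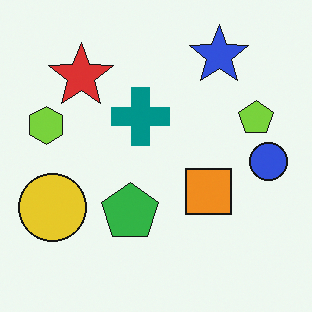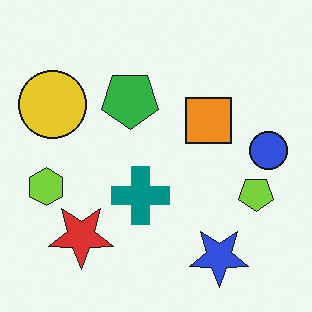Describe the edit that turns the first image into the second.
Flipped vertically (top ↔ bottom).

The blue star is in the top-right of the first image and the bottom-right of the second — shapes on opposite sides of the horizontal midline have swapped in a mirror flip.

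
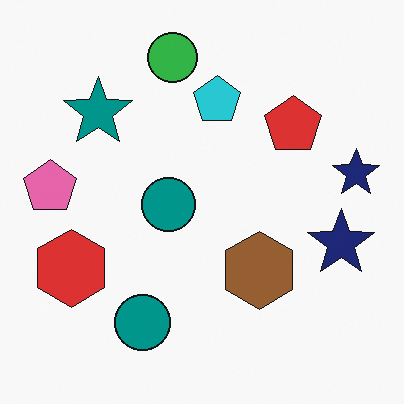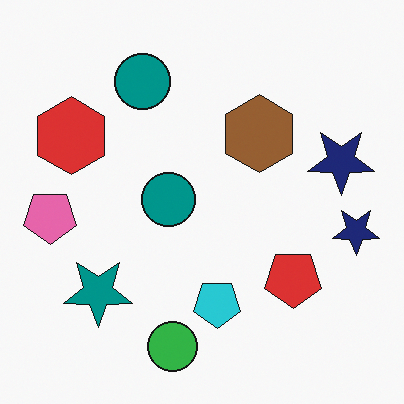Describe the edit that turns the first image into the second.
The transformation is: flipped vertically (top ↔ bottom).

The green circle is in the top of the first image and the bottom of the second — shapes on opposite sides of the horizontal midline have swapped in a mirror flip.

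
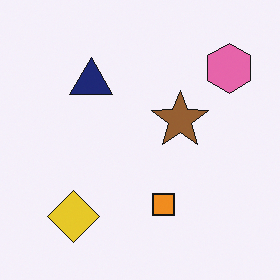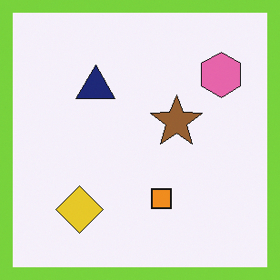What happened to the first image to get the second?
The second image is the first framed with a lime border.

A solid lime frame runs around the edge of the second image, with the content slightly shrunk inside it.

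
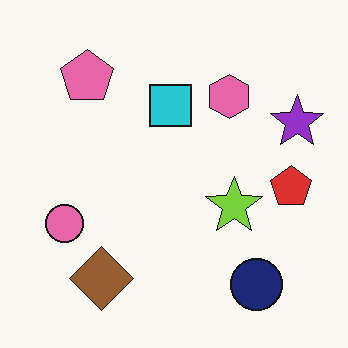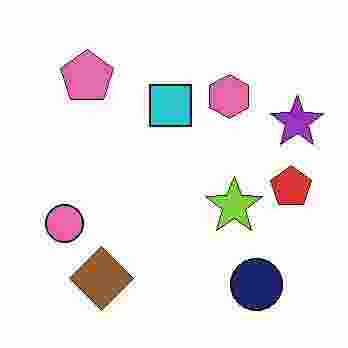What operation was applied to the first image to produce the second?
It was heavily JPEG-compressed with obvious blocking artifacts.

Blocky 8×8 compression artifacts appear around shape edges and the flat background shows ringing — characteristic JPEG degradation.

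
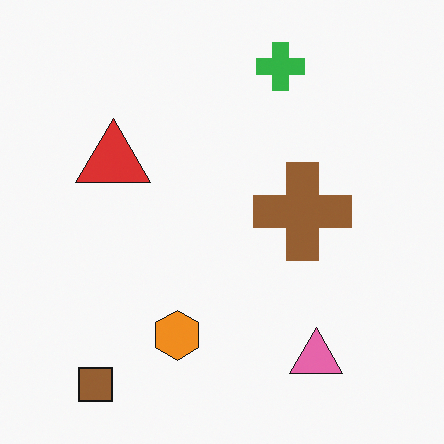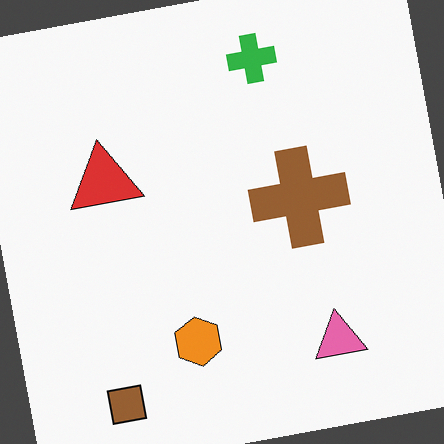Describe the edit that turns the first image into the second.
The transformation is: rotated counter-clockwise by a few degrees.

Every shape is tilted by the same angle and the image corners show triangular fill wedges — a whole-image rotation by a non-right angle.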